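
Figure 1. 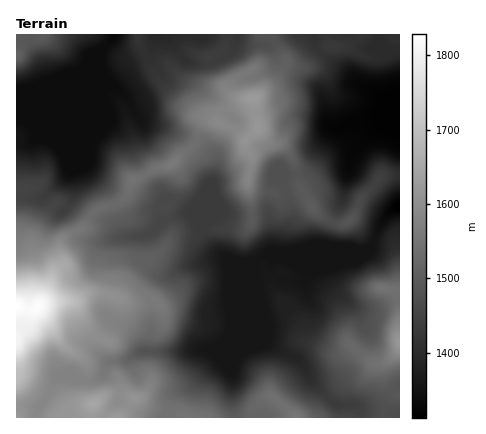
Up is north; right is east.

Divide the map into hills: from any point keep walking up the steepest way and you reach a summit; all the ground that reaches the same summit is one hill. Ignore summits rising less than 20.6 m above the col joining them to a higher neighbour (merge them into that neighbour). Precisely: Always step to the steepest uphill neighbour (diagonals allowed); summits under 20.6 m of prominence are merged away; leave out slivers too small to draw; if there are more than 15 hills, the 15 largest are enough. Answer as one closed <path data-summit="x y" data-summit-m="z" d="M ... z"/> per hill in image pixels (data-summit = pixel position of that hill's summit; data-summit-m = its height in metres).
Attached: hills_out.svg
<path data-summit="16 306" data-summit-m="1828" d="M156 34l-42 0-2 6-30 31-44 16-22 5 0 326 20 0 3-12 21-30 34 5 10-7 1-6 5-6 14-1 16-9 70-2 14-8-5 16-25 25-16 8-6 7-6 20 68 0-3-46 25-64 0-24 2 16 7 16 5 1 14-4 21-19 0-12 5-10 46-20 12-3 5-5 9-22 10-12 8-4 0-97-20 10-26 2-22 7-26 42-10 4-12 1-2 8-6-3-3 2-5 20 3 44 3 6-2 2-24 9-20-3-19-16-17-30-22-15-4 0-4 3-2 4 2 16-10 10-10 4-16 0-4-4-13-40-23-26 0-6 5-20 11-26 0-42 10 12 6-3 14-18 19-13z"/><path data-summit="254 98" data-summit-m="1626" d="M160 34l-4 0-5 16-19 13-6 9-14 12 14 12 8 16 10 11 16 3 28 11 14 8 13 13 1 12-2 8-12 30-1 24 8 12 19 16 20 3 26-11-3-6 0-16-3-16 0-12 5-20 3-2 6 3 2-8 12-1 10-4 26-42 22-7 26-2 20-11-10-3-34-22-12-13-16-10-12-14-11 16-5 4-4 1-14-5-12-16-24-2-8-7-3 11-5 6-18 9-16 1-12-4-12-16z"/><path data-summit="400 342" data-summit-m="1620" d="M400 207l-8 3-10 12-9 22-5 5-12 3-46 20-5 10 0 12-21 19-18 4-9-21 0 26 8 20 7 5 26 11 6 8 6 14 22 22 6 3 18 1 2 2 2 10 40 0z"/><path data-summit="172 164" data-summit-m="1558" d="M102 72l0 42-12 30-4 22 23 26 14 42 5 3 4 0 20-5 10-10-2-16 6-7 6 1 16 10 12 19 2-21 13-34 0-16-13-13-14-8-28-11-16-3-10-11-8-16-19-16z"/><path data-summit="94 404" data-summit-m="1648" d="M224 343l-14 7-70 2-12 8-18 2-5 6-1 6-10 7-34-5-21 30-3 12 130 0 6-20 6-7 16-8 25-25z"/><path data-summit="296 418" data-summit-m="1554" d="M256 288l0 20-25 64 4 46 123 0 1-6-3-6-18-1-6-3-22-22-6-14-6-8-26-11-7-5-8-20z"/><path data-summit="16 56" data-summit-m="1514" d="M114 34l-98 0 0 56 12 0 54-19 30-31z"/>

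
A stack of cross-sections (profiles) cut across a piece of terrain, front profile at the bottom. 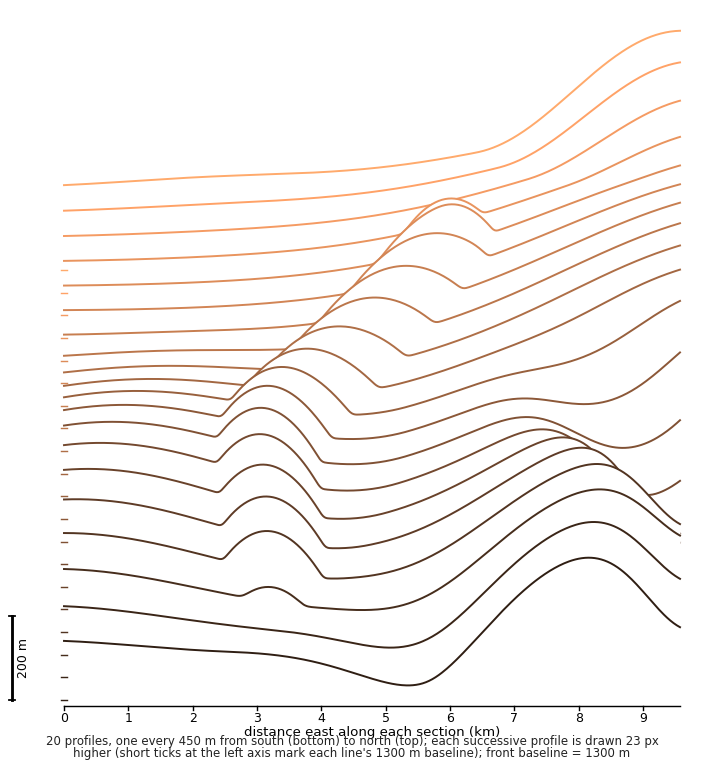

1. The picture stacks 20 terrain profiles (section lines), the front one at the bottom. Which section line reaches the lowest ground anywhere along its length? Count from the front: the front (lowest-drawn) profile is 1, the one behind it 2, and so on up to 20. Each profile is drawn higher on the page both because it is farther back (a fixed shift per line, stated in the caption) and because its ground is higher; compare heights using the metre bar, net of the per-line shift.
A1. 1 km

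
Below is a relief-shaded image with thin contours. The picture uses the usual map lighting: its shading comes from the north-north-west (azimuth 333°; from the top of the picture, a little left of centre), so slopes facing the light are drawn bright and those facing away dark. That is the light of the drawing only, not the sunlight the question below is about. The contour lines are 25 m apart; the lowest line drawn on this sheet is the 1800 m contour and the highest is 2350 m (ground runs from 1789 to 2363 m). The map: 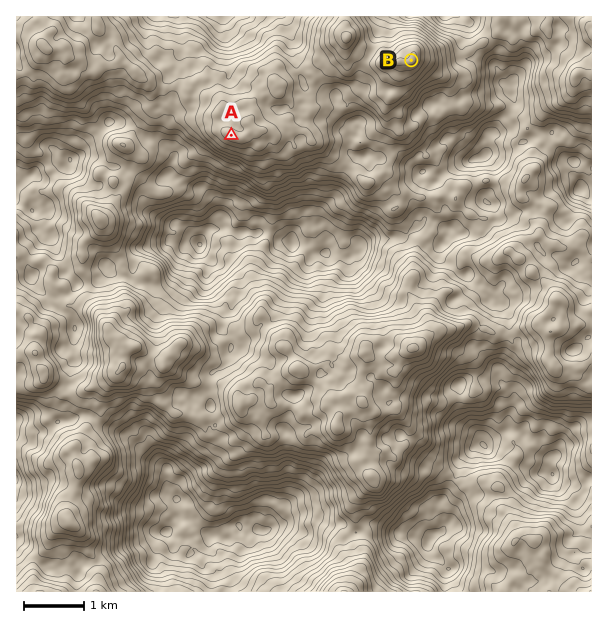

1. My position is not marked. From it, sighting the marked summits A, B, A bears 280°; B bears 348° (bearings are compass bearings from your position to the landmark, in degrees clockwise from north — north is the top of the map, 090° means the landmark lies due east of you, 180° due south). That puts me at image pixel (435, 171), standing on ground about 2015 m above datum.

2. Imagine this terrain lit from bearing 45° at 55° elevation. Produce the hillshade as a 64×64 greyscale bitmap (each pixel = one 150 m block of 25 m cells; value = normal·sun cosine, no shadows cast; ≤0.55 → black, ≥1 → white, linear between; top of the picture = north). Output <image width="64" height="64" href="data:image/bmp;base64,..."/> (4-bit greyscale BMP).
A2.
<image width="64" height="64" href="data:image/bmp;base64,Qk12CAAAAAAAAHYAAAAoAAAAQAAAAEAAAAABAAQAAAAAAAAIAAATCwAAEwsAABAAAAAAAAAAAAAAABEREQAiIiIAMzMzAERERABVVVUAZmZmAHd3dwCIiIgAmZmZAKqqqgC7u7sAzMzMAN3d3QDu7u4A////AJnN3bms3N7ty93cuph4qph2ec3c3u7d7ad2aaiImZmrit3LuZzd7uy83NyqmIm6mId5vN3u7c3clmaJiIiZmsyKy5qpm97u67zNyqqpm8qZmIm7ze3c3cuFVnd4eIq8uoqXeZec3u7LvMurq7qruYmpiarO7d3cuGVFVmeIm7uqh2Z4Zpzd7cvLqrusu6qYiqdoq83t3duHdlVWd4ery6tkRmVGrMzczMqau7qqqpeJhViqzd3cyoiIZWd4ibu7q0M1VFnMvMzLqJqpiaqph3dlaJqsy7qpiIdWZnmrvMu6VUVWrMzNy6mImoZomId2ZVZ3ZpqpmYiIhTRXiszN3LlmVGrMzMzLqpqYVWd3ZlVlZmQ2eIeIiIhkNXic3M3dqWZEe8y8y7q7upZGd1VmZ2VWQjZmVniIh1RHibzd3dyYdkR6u825mbu5czVlRVVVVVUyRUI2Zmh2VXiJvN3cuZhkRXiazKmZqqdTNENFUzRERCEzM3iHd2Vnh3nN3duYiCI1Vnmpmbuql0IjM1VCNENCECNYu6moeJmZq93cymZ3AjVVepiLzLuFIiNFVURVUyIRNYrMqrqau7u83LuoVWUkZmaaqrzMqVIRE0VlREUxIhNXm7qqqavMzMuqqphlRFeGaKq83cuWIBEkVmVCRDIzI2iau7mYq7zMqIqqmGVDiHZ4u83tuYQhJEVmZUV3ZFQjaJq7uZm8u7p2iqmHZUNmd4m7zNuYdCJER4ZFaKp2dTWKiaqYm8y7p1aJl3dkVVZnmZq6mIdSE1V4dEV5qGZ1WKl4iGi8y6l1VohmZlVVRFeIeIiHdkEmiJpzN4mHd3ZpqXiYery5h0RXdlVDJEUjRnZmd3dlImqqqVJpmImZhnmYirmby6mGRGh3UxASIyI2d3ZlVURGmqmYVIqZq6h3iZiruZu6q6hniXdSASQyVVaJh2VDRneIeJhnmpmpdniamauXiqmruHmph1EDVlV2aKuYZEWIh2Z5qYmZmqdViZmZmXaJl4iGebqFMANniWV7zKhkaaqGaJmpmZmal3m6mZiHeJh2d2VoqGMQBaqZVp3cp0NpqYeZmZmqmJmHi8qZh3iYhlaYh3mGMiFJy6lnvdqWMmmpqpqZq7qYd2esupmGiqh2eamYmWREVHrLmHm8upYSaazbqavMuodmaby6moebqHm7qHiXZWdlaZiJeLu7pQKLzeyqzdy5h3eKzbqqiKupq7upiHd5mERpmImJvMuTBL3e7KvN3LmXeJvcy6qZvLu7qrzcqrynVoqqqovdynIozc3bvMzMuoeJvMzLqavMu7qa3tzM3Kdoqqq6vdypdXq7zcu8zMy6l4vMzMyprNypmZzdy83Kl4iIm7rNypmZq7ve28zN25mYi93M3Lq8upiIvMuqzKiId3e9zN2nmqq7q927zd3aiamb3d3LvMuYd3m7urzKiIdmed3My3irmau7ypre3cqJmqzd3bvNyoeIaau83Kd3dVeb3cu5eLp4q6mpnO7Ny5iJvd3cu7zKh3ZpvczKdWdkaczLqqiKuWipeKrO/tzKh4nN3cy7uqqFZnnN24dmd1acy7mZury2aadpve7tzLh4mszdyqqYmXVXms25iImIery5mZq8y4VpdGm7zcu7lnmqvMyoiYeJdFiqu6mJqpiryomqqsy6ZWZEeqmruqlniqqaqXZ5d3dTRoiaqaqZmaq5rMuqzLl2Uzaru7uqhmeId4iHZohlVDEkaZmZh3iaqpm8yqvcqXUiWszMyodUV4ZWZWZnh1NDEjV5mHd2irqIibupvMqYYyWs3MynVER3ZFZDRndlREMjR5mGeHisuGZ5qrzdmIdDWsy7unZmZ5hkVDE1VVRGQiV4mYiYiruWVYmr3t2Il2ebqZqpiZmZl0MxAUVVRFQhN4mru6maqWVXibzduJmXiqmHiqmaqphkIhADVURUQiN6qby7qau5mXeKvNuHmHerlmiqmImXZlMhECRVNUREaLuqu6iKzMu6h4rNyodlWKp1eZdniYdmQxEANVRVRVebupqph4rMy6h2m9y5hlaKqFVmVGmqmGVBAANWZoZVeaqIeJd4qqqahmery5dVaKl1VVVHq7qWUxABNXd4iHirqHdnZnmamIl2aJqqdmZ4hlVlZorLmGQxETWImZqZm7uph2VYiYmIiYd4iZl3VWdkRVV5qphlVTM1eqmau6q8ypmGVYmph3Z3dnd4d1RFZ2ZVRXmGVVZ2Zmeamby6qqqph2M2mrqXZWZmeHZkIjR3dkM2h1RFaId3d5qau6maqqmGQUaZqph4mJmpdUIiRndkI1iGVWZoiHiImqq6h6qqqoZEV4iJiImru7lURDRndkMleHZWVGiYiImruph5u5mYZmZod3dmiavMuFNERndmVFeYZmZFiqmZmruYiIu7iHVGdlZndmaZq8uXQ0RGeIdmeJiIhmm8uqqqupiIq8mHZUZ1RWZ3irvMyodDRmeaZVeImaqYrNyqqqvLmZmsyYdlaHVXeImszLunZVRHeJpEZ4mrupnNyqqqvNyqmazJd1RomImavM3LqoZVU1aImDV6qsy5m8y6u7rO3KqYrMhVRGirupre7tuphlZUV4d3Z5u8y5iszbvLvN7amYisp0REiszKq9/+3KmXiHVYl1OJqrzKib3dzMzN7sqJmaqWRFet3cu87/7cqHiIdnmWRYibzMmKzd3dzM3dypmZqoZVaL3tzd3e/bqXZ4mHmXVn"/>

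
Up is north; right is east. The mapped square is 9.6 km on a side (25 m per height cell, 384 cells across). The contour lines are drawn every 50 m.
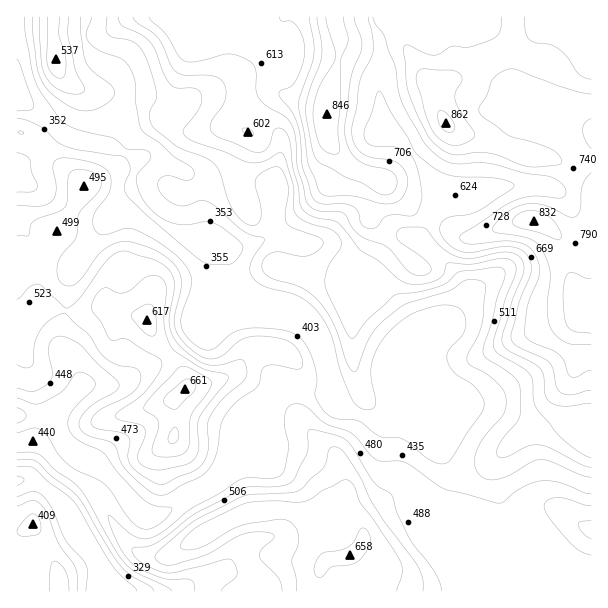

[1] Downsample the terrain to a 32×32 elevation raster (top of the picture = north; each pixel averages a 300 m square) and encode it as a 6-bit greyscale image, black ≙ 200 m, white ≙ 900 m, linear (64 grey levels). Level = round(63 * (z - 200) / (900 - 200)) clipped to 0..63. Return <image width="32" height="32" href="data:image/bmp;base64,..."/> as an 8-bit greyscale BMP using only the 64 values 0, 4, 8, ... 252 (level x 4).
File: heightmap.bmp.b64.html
<image width="32" height="32" href="data:image/bmp;base64,Qk02CAAAAAAAADYEAAAoAAAAIAAAACAAAAABAAgAAAAAAAAEAAATCwAAEwsAAAABAAAAAAAAAAAAAAEBAQACAgIAAwMDAAQEBAAFBQUABgYGAAcHBwAICAgACQkJAAoKCgALCwsADAwMAA0NDQAODg4ADw8PABAQEAAREREAEhISABMTEwAUFBQAFRUVABYWFgAXFxcAGBgYABkZGQAaGhoAGxsbABwcHAAdHR0AHh4eAB8fHwAgICAAISEhACIiIgAjIyMAJCQkACUlJQAmJiYAJycnACgoKAApKSkAKioqACsrKwAsLCwALS0tAC4uLgAvLy8AMDAwADExMQAyMjIAMzMzADQ0NAA1NTUANjY2ADc3NwA4ODgAOTk5ADo6OgA7OzsAPDw8AD09PQA+Pj4APz8/AEBAQABBQUEAQkJCAENDQwBEREQARUVFAEZGRgBHR0cASEhIAElJSQBKSkoAS0tLAExMTABNTU0ATk5OAE9PTwBQUFAAUVFRAFJSUgBTU1MAVFRUAFVVVQBWVlYAV1dXAFhYWABZWVkAWlpaAFtbWwBcXFwAXV1dAF5eXgBfX18AYGBgAGFhYQBiYmIAY2NjAGRkZABlZWUAZmZmAGdnZwBoaGgAaWlpAGpqagBra2sAbGxsAG1tbQBubm4Ab29vAHBwcABxcXEAcnJyAHNzcwB0dHQAdXV1AHZ2dgB3d3cAeHh4AHl5eQB6enoAe3t7AHx8fAB9fX0Afn5+AH9/fwCAgIAAgYGBAIKCggCDg4MAhISEAIWFhQCGhoYAh4eHAIiIiACJiYkAioqKAIuLiwCMjIwAjY2NAI6OjgCPj48AkJCQAJGRkQCSkpIAk5OTAJSUlACVlZUAlpaWAJeXlwCYmJgAmZmZAJqamgCbm5sAnJycAJ2dnQCenp4An5+fAKCgoAChoaEAoqKiAKOjowCkpKQApaWlAKampgCnp6cAqKioAKmpqQCqqqoAq6urAKysrACtra0Arq6uAK+vrwCwsLAAsbGxALKysgCzs7MAtLS0ALW1tQC2trYAt7e3ALi4uAC5ubkAurq6ALu7uwC8vLwAvb29AL6+vgC/v78AwMDAAMHBwQDCwsIAw8PDAMTExADFxcUAxsbGAMfHxwDIyMgAycnJAMrKygDLy8sAzMzMAM3NzQDOzs4Az8/PANDQ0ADR0dEA0tLSANPT0wDU1NQA1dXVANbW1gDX19cA2NjYANnZ2QDa2toA29vbANzc3ADd3d0A3t7eAN/f3wDg4OAA4eHhAOLi4gDj4+MA5OTkAOXl5QDm5uYA5+fnAOjo6ADp6ekA6urqAOvr6wDs7OwA7e3tAO7u7gDv7+8A8PDwAPHx8QDy8vIA8/PzAPT09AD19fUA9vb2APf39wD4+PgA+fn5APr6+gD7+/sA/Pz8AP39/QD+/v4A////ADhATDQcHCxAVFhkaHBwfJCgoJiUlIyAbGhkXFxcXFxcPEBELBwsVHB8dGxocHiEkKCkoJyYjHhkZGhgXFxcXGBERDQcIExocISQjHx0fISQnKCgoJSAaGBkaGhgXFxkcEhEJBw4WFBMYISYlIiEhJCYmJygiHBkYGRoZGBgZHR8QDgcJExURERIXHSImJiYlJSUmJB0aGBgYGRgYGRsdHQkICRAVEhIWFhQUGB0fHyAjJSUgGxoYFxcWFhYYGRkXBgoREhERGB0dGhYTFRUWGx8iIhwZGRcVFBYYFxYWFhcPEhIQERUdIyQiGxQTExQZHSAfGBYVExITFhoaGBgbHhQTEBMWGBwiKCUcFRMTFBgcHRkUEhIRERIVGRwcHR8hDxAQFhweICMnJR0XFBMUGRkUExIRERERERIVGh0gICAREhESFxsgJSknIRoWFBQWFBARExEREREREhQYHiMlJRgXExETFhogJiklIBoWExMSDxMTERERERITFRkeJSoqGxkUExUaGx4iIx4cHBgWFxMQFhQRERERExcaHSInLS4cGBUWGx4fISAZEhUZGhkXEBEYFhIRERITGB8lKi0vMB4aGBoeICIkHBEOEBMUExEOExsZExIRERIVHiguMTQ2Hh0bHSAiJCQcEQ4ODg4ODhAYHRwYFBISEhQbJS4xNjkcHBkaHyAhIh0TDw4ODxASFhsfHxwaGRYUFRkiLDE2OBkZFhYcHh8gHBQPDg8UFxgZHB8fHiEjHxoYGR4oMDY2GBgWFBccHBsWEA4NDxQYFxgbHh8hJSQhIiMgISkxNTUXGBkVFBUWEw8NDQ0OEhQVFhkeIyUjISUrLS0tMDU2NRYYGRYREREODg4ODxUWFBgcHiQpKCYlKCosMDU4NzQzEhIVFxMQDg4REhEUGRcUHCUoKSstKygmJycqLzIxLzINDxQZFxANEBMTExYZFhQdKi8wMTMuKSYnJycpKistMg0QFBYUEA4PERIUFxkYFiEuMjMyMS0oKSsrKy0wMDAxDhAQDg0NDg4TFhkbHh8cIzE2MisqKSowMzIyMzQyMTERDwwNDg4QFBgbHiEjIx8lNDgvKSgpLzg5NjMxMTExMQsLDhEREBEXGRodISIiIyo1OTApKCszOjgzMTExMTExCA0UFRQSEhUZGhwfISQoKzQ4MSopLjY5NjMxMTExMTEKExoXExISFhweHiAiJScpMTcyKyowNzg2NDIxMTIzNQsXHBQREhMYHyQkIyMlJictNTQuKzE0MzQ0MzIzNDU4DRgbExMVFxsjJiYmJicnJy01NS8tMTAwMTEyMzU2NzkOGBoTFBkdIicnJycnKCgpLzY0Li4wMDAxMTEzNzg5OQ="/>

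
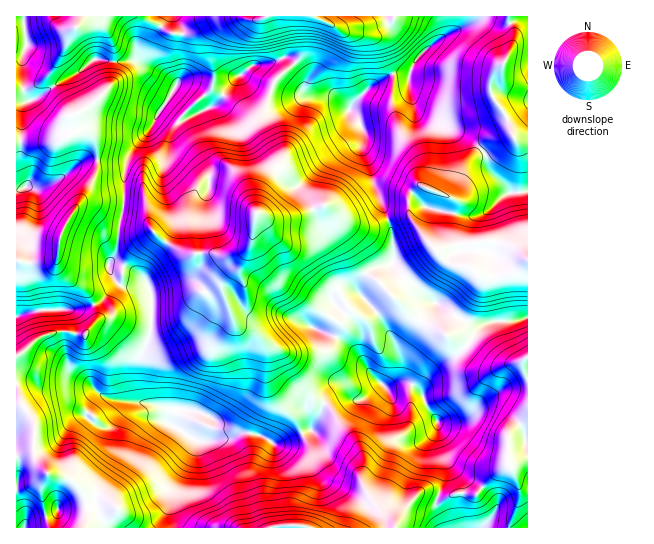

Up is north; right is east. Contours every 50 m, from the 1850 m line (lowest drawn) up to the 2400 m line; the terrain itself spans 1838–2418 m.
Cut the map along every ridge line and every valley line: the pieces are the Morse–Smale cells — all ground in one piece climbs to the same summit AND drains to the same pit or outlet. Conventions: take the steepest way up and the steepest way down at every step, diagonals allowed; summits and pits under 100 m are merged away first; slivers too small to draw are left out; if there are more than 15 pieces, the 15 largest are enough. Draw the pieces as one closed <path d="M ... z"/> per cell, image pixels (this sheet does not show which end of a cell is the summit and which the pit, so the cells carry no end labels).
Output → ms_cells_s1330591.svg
<path d="M130 212l-9 2-4 33-2 10-6 5 0 8 4 8 8 7 26 0 4 8 0 38-11 26-3 12 0 17 3 13 3 4 20 5 4 3 2 13 29 17 29-2 11-6 15 0 12 4 9 7 4 0 32-13 14-28-9-3-15-17-19-32 8 2 34-1 9-7 8-18-3-6 12-12-10-18-19-18-14-18-15-6-10-8-24-28-8 33-6 5-16 5-6 0-6-3-29 0-24-13-11-11-6-13z"/><path d="M118 283l-19 20-6 2 4 12-12 18-14-3-21 1-15 7-19 17 0 46 8 4 9 14 0 32 3 8 13 14 21 4 11 11 6 13 0 16-4 9 88 0 1-39 19-32 5-16-27-17-2-13-4-3-20-5-3-4-3-13 0-17 3-12 11-26 0-38-4-8-22 2z"/><path d="M527 16l-18 1 6 18-2 8-9 20-9 8-4 8 1 18 12 16 8 20-23 7-22 22-6 11-4 16-6 8-32-12-8 8-3 5 0 12 3 7-12-1-11 5 5 21 0 24 4 5 26 25 39 24 13 5 18-4 21 0 14-4z"/><path d="M470 343l-9 9-23 13-7 8-8 12-1 10-11-11-13-1-8 4-5 0-3-3-21 16-6 0-9-8-8-1-14 11 36 47 4 12-3 20 7 14 13 19 0 9-3 5 16 0 10-19 18-17 5 0 12 5 8 0 8-4 20 2 18-19 16-11-1-30 20-18 0-59-10 5-19 1-12-7z"/><path d="M289 57l-39 10-17 14-12 17-11 10-5-9-11-11-16-5-21 31-4 11-20 24-6 12-3 13-1 37 16 2 6 3 6 13 11 11 24 13 29 0 12 3 20-8 5-7 3-23 8-31 17-22 0-10-15-26-2-12 10-34 22-20z"/><path d="M509 16l-42 0-2 7-6 6-25 14-17 15-8 17-15-2-7 3-17 11-21 22 14 20 0 21 8 17 4 20 14 33 10-4 10-1-1-17 3-5 8-8 32 12 6-8 4-16 6-11 22-22 23-7-8-20-13-20 0-14 4-8 9-8 11-25z"/><path d="M326 404l-3 1-2 6-11 20-27 12-9 1-9-7-12-4-15 0-11 6-17 2-13-1-9 22-16 27 0 38 205 1 4-5 0-9-13-19-7-14 3-20-4-12z"/><path d="M326 205l-41 14-15 0-13-5 24 27 10 8 15 6 7 7 7 11 19 18 10 18-12 12 3 2-1 8-7 14-6 6-13 2-24 0-8-2 19 32 15 17 7 3 16-12 8 1 9 8 6 0 21-16 3 3 5 0 8-4 9 0 14 9 3-10 7-9 7-8 23-13 7-10-10-6-11 0-24-13-24-20-20-22-9-5-7-7-20-31-8-20z"/><path d="M295 63l-22 20-9 28-1 10 17 34 0 10-17 22-6 26 13 6 15 0 41-14 16 14 16 6 13 2 16-7-15-41-3-16-6-13 1-17-5-12-10-10 0-3-11-8-29-7-4-3 0-15z"/><path d="M99 59l-6 1-14 12-26 15 15 20 5 12 2 11 14 2 7 11 0 30-17 30 14 0 17 6 12 2 5-50 6-12 20-24 4-11 19-29-13-10-26-14-30 0z"/><path d="M466 16l-71 0-4 5-9 4-28 2-7 2-8 0-24-13-13 0-2 3 1 34-5 10 9 12 0 15 9 6 19 1 17 11 20-21 17-11 7-3 15 2 8-17 17-15 25-14 8-8z"/><path d="M301 16l-36 0-7 4-27-3-16 4-21 12-23 0-10-6-9 12-3 8 0 11 6 10 22 16 4-1 13 5 11 11 5 9 11-10 12-17 17-14 21-4 12-6 6 0 6 6 2-2 4-8z"/><path d="M86 131l-11 0-10 6-18 6-31-1 1 118 8 3 20 0 8-2 4-3 4-25 28-46 8-20-1-24-4-8z"/><path d="M527 457l-9 3-19 11-24 24-20-2-8 4-8 0-12-5-8 1-15 16-9 18 132 1z"/><path d="M21 404l-5 1 0 122 66 1 5-9-2-21-11-17-8-4-17-2-13-14-3-8 2-28-6-11z"/>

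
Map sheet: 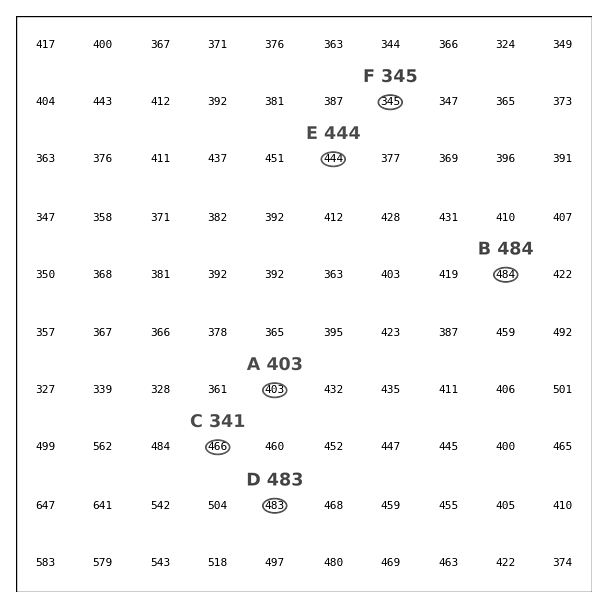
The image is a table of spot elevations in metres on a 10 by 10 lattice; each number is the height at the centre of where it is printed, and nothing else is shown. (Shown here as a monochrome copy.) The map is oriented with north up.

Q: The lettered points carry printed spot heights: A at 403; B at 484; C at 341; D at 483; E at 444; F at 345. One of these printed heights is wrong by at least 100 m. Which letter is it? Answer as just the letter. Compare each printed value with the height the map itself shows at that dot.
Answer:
C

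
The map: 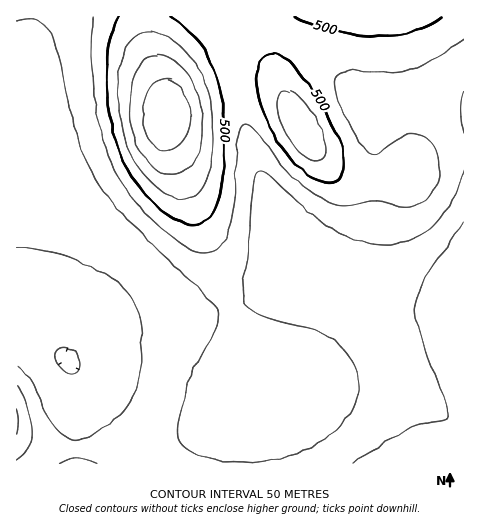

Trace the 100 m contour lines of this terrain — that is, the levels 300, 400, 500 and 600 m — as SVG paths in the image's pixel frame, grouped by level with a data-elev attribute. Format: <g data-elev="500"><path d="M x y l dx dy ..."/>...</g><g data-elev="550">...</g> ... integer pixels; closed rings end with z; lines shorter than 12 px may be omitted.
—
<g data-elev="300"><path d="M68 374l-7-6-5-10-1-7 5-3 6-1 5 3 6 5 3 6 0 7-3 4-4 3z"/></g><g data-elev="400"><path d="M17 460l11-13 3-7 1-8-6-30-9-17"/><path d="M463 133l-3-25 3-17"/><path d="M17 22l11-3 10 1 7 5 5 9 9 24 20 85 9 23 12 21 25 29 83 82 9 11 1 7-1 9-25 49-9 29-5 24 0 10 4 8 8 7 12 5 23 5 27 0 26-3 23-7 22-12 17-14 13-16 6-17 0-14-4-14-8-12-11-11-10-7-13-6-52-14-11-6-5-7-2-14 6-45 3-51 2-12 3-7 5-2 7 3 42 39 26 19 25 9 27 3 13-2 11-3 12-7 12-10 9-11 8-13 6-15 3-15"/></g><g data-elev="500"><path d="M324 182l6 1 6-2 5-5 2-7-1-17-8-25-18-32-19-26-9-8-8-5-7-2-6 1-4 3-4 6-3 14 2 19 8 22 13 24 14 19 16 14z"/><path d="M119 17l-5 9-4 13-4 32 3 42 9 37 15 28 20 24 23 18 11 4 9 1 8-3 7-7 6-9 4-14 3-40-2-51-6-26-10-22-15-20-21-16"/><path d="M295 17l15 7 26 7 24 4 19 2 18-2 15-3 15-6 14-9"/></g><g data-elev="600"><path d="M165 174l8 1 8-2 7-5 6-7 4-9 3-11 1-25-5-24-10-19-7-8-8-6-8-3-9-1-5 2-6 3-9 13-5 18 0 24 4 21 7 17 12 14z"/></g>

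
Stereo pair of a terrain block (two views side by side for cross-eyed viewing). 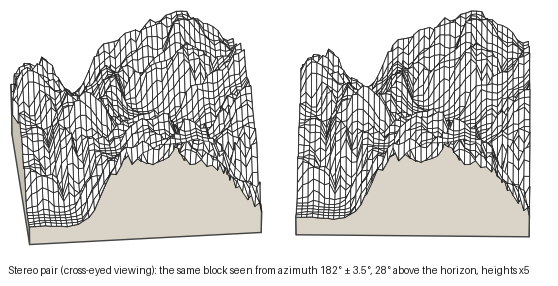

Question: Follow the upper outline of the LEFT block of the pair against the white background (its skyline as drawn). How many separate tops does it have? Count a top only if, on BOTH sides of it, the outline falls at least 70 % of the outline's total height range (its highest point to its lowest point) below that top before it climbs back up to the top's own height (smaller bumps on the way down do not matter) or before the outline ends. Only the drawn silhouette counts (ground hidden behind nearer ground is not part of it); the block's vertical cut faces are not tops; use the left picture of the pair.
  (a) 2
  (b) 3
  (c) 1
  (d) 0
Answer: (d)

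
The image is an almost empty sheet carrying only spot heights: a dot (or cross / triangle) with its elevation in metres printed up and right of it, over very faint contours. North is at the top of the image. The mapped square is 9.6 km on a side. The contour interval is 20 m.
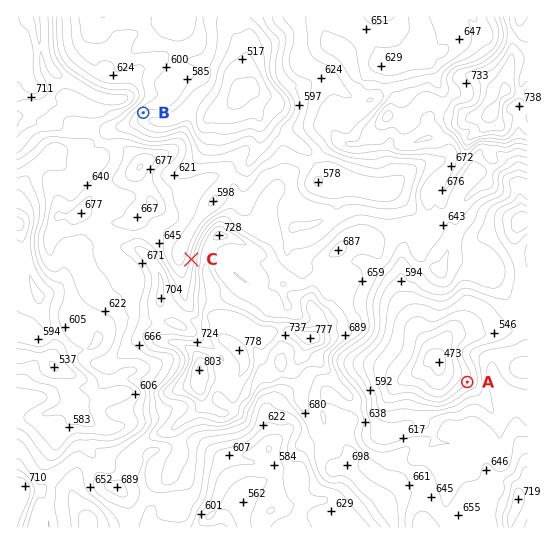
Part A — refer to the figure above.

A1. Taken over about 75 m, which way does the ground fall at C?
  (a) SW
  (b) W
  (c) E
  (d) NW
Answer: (b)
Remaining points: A NW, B SE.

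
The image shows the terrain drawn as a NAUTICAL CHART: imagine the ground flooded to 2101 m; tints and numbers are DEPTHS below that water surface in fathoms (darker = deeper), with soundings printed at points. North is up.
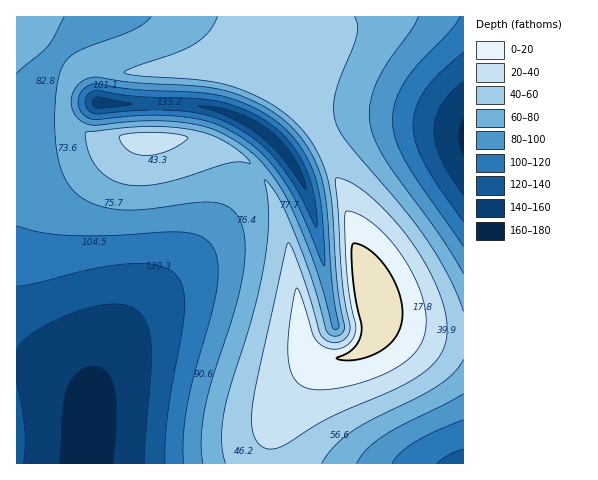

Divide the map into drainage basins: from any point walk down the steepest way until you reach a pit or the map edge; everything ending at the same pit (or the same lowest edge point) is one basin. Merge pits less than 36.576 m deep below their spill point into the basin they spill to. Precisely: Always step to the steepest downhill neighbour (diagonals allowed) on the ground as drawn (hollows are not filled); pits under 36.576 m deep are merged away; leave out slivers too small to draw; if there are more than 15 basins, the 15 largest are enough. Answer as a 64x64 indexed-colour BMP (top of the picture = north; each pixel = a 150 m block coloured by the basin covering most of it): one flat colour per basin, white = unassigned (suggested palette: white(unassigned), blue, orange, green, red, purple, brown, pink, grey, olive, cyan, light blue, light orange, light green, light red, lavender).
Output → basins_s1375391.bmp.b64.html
<image width="64" height="64" href="data:image/bmp;base64,Qk12CAAAAAAAAHYAAAAoAAAAQAAAAEAAAAABAAQAAAAAAAAIAAATCwAAEwsAABAAAAAAAAAA////ALR3HwAOf/8ALKAsACgn1gC9Z5QAS1aMAMJ34wB/f38AIr28AM++FwDox64AeLv/AIrfmACWmP8A1bDFABEREREREREREREREREREREREUREREREREREREREREREERERERERERERERERERERERERREREREREREREREREREQRERERERERERERERERERERERFERERERERERERERERERBEREREREREREREREREREREREUREREREREREREREREREERERERERERERERERERERERERFEREREREREREREREREQREREREREREREREREREREREREURERERERERERERERERBERERERERERERERERERERERERREREREREREREREREREEREREREREREREREREREREREREUREREREREREREREREQRERERERERERERERERERERERERFERERERERERERERERBEREREREREREREREREREREREREUREREREREREREREREERERERERERERERERERERERERERFEREREREREREREREQRERERERERERERERERERERERERERRERERERERERERERBERERERERERERERERERERERERERFEREREREREREREREERERERERERERERERERERERERERERREREREREREREREQREREREREREREREREREREREREREREURERERERERERERBEREREREREREREREREREREREREREREzM0REREREREREERERERERERERERERERERERERERERMzMzNEREREREREQREREREREREREREREREREREREREREzMzMzRERERERERBEREREREREREREREREREREREREREzMzMzNEREREREIiERERERERERERERERERERERERERETMzMzMzRERCIiIiIRERERERERERERERERERERERERERMzMzMzREIiIiIiIhEREREREREREREREREREREREREREzMzMzMiIiIiIiIiERERERERERERERERERERERERERETMzMzMyIiIiIiIiIRERERERERERERERERERERERERETMzMzMzIiIiIiIiIhERERERERERERERERERERERERERMzMzMzMiIiIiIiIiEREREREREREREREREREREREREREzMzMzMiIiIiIiIiIRERERERERERERERERERERERERETMzMzMyIiIiIiIiIhERERERERERERERERERERERERERMzMzMzIiIiIiIiIiERERERERERERERERERERERERERMzMzMzMiIiIiIiIiIREREREREREREREREREREREREREzMzMzMyIiIiIiIiIhERERERERERERERERERERERERETMzMzMzIiIiIiIiIiERERERERERERERERERERERERERMzMzMzIiIiIiIiIiIREREREREREREREREREREREREREzMzMzMiIiIiIiIiIhEREREREREREREREREREREREREzMzMzMyIiIiIiIiIiERERERERERERERERERERERERETMzMzMzIiIiIiIiIiIRERERERERERERERERERERERERMzMzMzIiIiIiIiIiIhEREREREREREREREREREREREREzMzMzMiIiIiIiIiIiEREREREREREREREREREREREREzMzMzMyIiIiIiIiIiIRERERERERERERERERERERERETMzMzMzIiIiIiIiIiIhERERERERERERERERERERERETMzMzMzIiIiIiIiIiIiERERERERERERERERERERERERMzMzMzMiIiIiIiIiIiIRERERERERERERERERERERERMzMzMzMyIiIiIiIiIiIhERERERERERERERERERERERMzMzMzMyIiIiIiIiIiIiERERERERERERERERERERERMzMzMzMzIiIiIiIiIiIiIRERERERERERERERERERETMzMzMzMzIiIiIiIiIiIiIhEREREREREREREREREREzMzMzMzMzMiIiIiIiIiIiIiEREREREREREREREREzMzMzMzMzMzMiIiIiIiIiIiIiIRERERETMzMzMzMzMzMzMzMzMzMzMiIiIiIiIiIiIiIhEREREzMzMzMzMzMzMzMzMzMzMzMiIiIiIiIiIiIiIiERERETMzMzMzMzMzMzMzMzMzMzMyIiIiIiIiIiIiIiIRERETMzMzMzMzMzMzMzMzMzMzMyIiIiIiIiIiIiIiIhERERMzMzMzMzMzMzMzMzMzMzMyIiIiIiIiIiIiIiIiEREREzMzMzMzMzMzMzMzMzMzMyIiIiIiIiIiIiIiIiIRERERMzMzMzMzMzMzMzMzMzMyIiIiIiIiIiIiIiIiIhEREREzMzMzMzMzMzMzMzMzMiIiIiIiIiIiIiIiIiIiERERERMzMzMzMzMzMzMxEREiIiIiIiIiIiIiIiIiIiIREREREREREREREREREREREREiIiIiIiIiIiIiIiIiIhERERERERERERERERERERERERIiIiIiIiIiIiIiIiIiEREREREREREREREREREREREREiIiIiIiIiIiIiIiIiIRERERERERERERERERERERERERIiIiIiIiIiIiIiIiIhEREREREREREREREREREREREREiIiIiIiIiIiIiIiIiERERERERERERERERERERERERESIiIiIiIiIiIiIiIiIRERERERERERERERERERERERERIiIiIiIiIiIiIiIiIhEREREREREREREREREREREREREiIiIiIiIiIiIiIiIi"/>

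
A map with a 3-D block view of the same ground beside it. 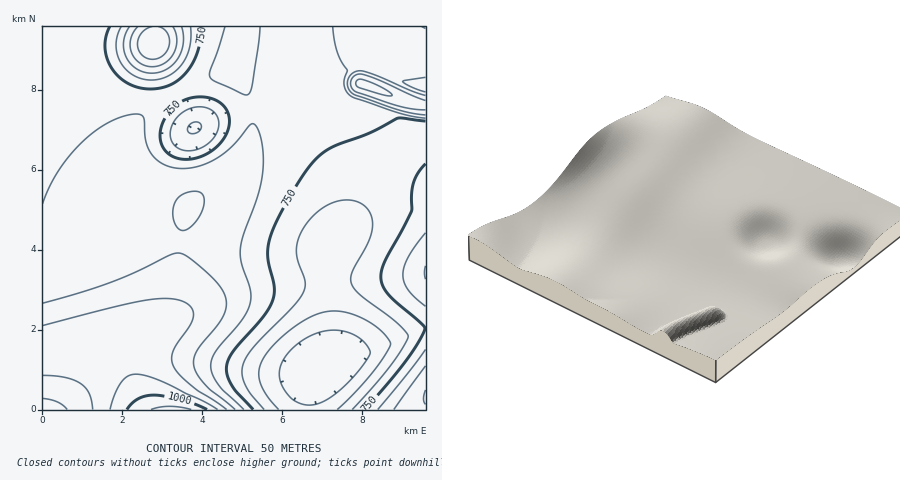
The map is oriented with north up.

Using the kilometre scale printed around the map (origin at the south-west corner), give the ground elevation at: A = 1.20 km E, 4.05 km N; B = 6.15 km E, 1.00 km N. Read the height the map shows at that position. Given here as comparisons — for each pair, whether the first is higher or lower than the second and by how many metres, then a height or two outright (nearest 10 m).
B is lower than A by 240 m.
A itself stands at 820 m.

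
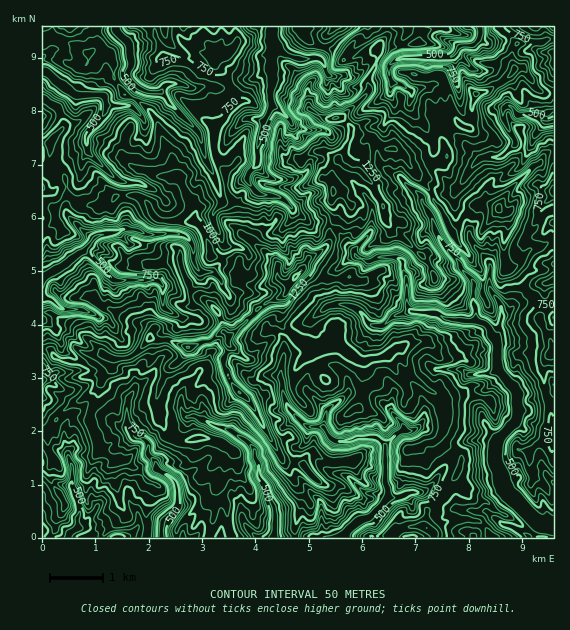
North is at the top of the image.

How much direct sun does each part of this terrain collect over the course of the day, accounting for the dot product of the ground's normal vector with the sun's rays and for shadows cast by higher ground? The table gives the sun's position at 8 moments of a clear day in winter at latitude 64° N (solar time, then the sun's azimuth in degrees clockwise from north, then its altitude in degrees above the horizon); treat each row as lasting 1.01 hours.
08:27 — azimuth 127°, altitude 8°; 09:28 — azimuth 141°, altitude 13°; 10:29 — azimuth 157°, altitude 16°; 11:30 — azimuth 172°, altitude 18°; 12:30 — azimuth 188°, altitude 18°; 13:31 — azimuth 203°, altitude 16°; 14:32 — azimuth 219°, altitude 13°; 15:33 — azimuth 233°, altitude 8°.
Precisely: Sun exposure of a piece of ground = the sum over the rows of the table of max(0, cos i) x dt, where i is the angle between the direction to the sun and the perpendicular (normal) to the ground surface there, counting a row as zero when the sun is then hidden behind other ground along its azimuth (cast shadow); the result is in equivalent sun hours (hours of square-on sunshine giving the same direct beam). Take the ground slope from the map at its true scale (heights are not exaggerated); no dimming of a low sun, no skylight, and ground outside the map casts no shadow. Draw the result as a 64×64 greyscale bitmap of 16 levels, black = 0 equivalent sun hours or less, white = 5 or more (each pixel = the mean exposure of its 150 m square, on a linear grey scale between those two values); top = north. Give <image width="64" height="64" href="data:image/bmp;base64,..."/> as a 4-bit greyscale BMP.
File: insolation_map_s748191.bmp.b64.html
<image width="64" height="64" href="data:image/bmp;base64,Qk12CAAAAAAAAHYAAAAoAAAAQAAAAEAAAAABAAQAAAAAAAAIAAATCwAAEwsAABAAAAAAAAAAAAAAABEREQAiIiIAMzMzAERERABVVVUAZmZmAHd3dwCIiIgAmZmZAKqqqgC7u7sAzMzMAN3d3QDu7u4A////AEylEof/5kZnmchphzKOp6qt3tlDMUef/bZUN4YhEXMAqsxEZ437d1IqaXiGRallaM/M/FEAARRmEmrewxAmQROI6FlqmKiXYhSHd4dmiFRnvZz8dBABEAAkNEQiNXIlipecbGSbZpzGETenh4iYJHerm+mqYREAA0VjRFZxAkisiXNIiGhaqu4ldomFmqQnzLZ8vP50EAABBpmsliETa5uJQkrNuHi6yia5WJiqgzrNte/O1iISMQAEipd0ITWquKUze526qZpjF6qXmsoyS8yO+mYktQN2ZjNZdSIyN5qk3fVdy9ndgQA5d5d6xiOd2MwxAUpDFN7+tUZlRUNFaEerk1fL3utxBL21aYqZUq7awyN628ojrcqqVHdkNHmWe2gzmdp4pxIUd6xmiYUkrIUjRUZ6lSJaqYmVZ3U0nIiZkzRUeTAFYr3rqqmZhCXJMANAAAFnM3mZiZc1ZUNrd5mZiGhkYwBDr+3Ly6QRWdVDABAAAAIiIiWJhBFFQjIEmJqKmXUjAEqrYzZjEASdgkUQEAAAAFQAABaZl4ZSAAFYWHipUzIjzLZRAAABOexBAQAAOoZnqCAAJXh3VJUQBFQml5dFWWmplmEAAmeO10UwBUBs7//HF4Jmd2ZFtiEiRCF4RGiqaZh2QTVM//3EIBFqgSOLqDKPyod2Z3eZMRNkIRe3iZhVeHZlyrif/3RmNXRWECRDN4iauGZou3UiZ3ZWQTmKllNFd4app2r5NGQ1I52TE1e5V3moRXiENDM2hGIlMoyYpkVomWmXikARNTVorMpXeqiXalMzJUAAFHmWNczsibzKg0iqdXq3ERATJ5d3dniIebWEETIAEhE2iofJMiNWzZq5bO2WRqQzdlU2hkI2mZibeFEAAQAQAWm6m8//u7qr7op1ral5g0e6piOJZGm7q8t4VUiam6YieYedykF8u3aN6oMs/8hJpkdmIlmqq6UliqmKuWVzNTJqhnxxBXExAALO7N7tmI6CBodWdnmoIQACibu3UyWHMiJFQwACBCAAAV27UQOcmEQQeXdTI1QgAAECV2NDIDEjRWZ0AAAwAAACMzAAAAKDqmIGgxAzVmIAAAAQARIhEkRpiHIAEgAAACZSIAAAAAAsyHt0ICNFYwAAAAAAAAACZYiJcVMQAAABIQAAAAACEALOuMqVAAARFUAAAAAAEimjJVVGIAAAEhAQAAAAAEYAAE3/26pAAAJ7pQAAEXvGO2RjIgYAR3hxAAAQAAA3UAAAAZ/8uqhUe8y5YFrN3KZ2J6hjAVYhEhAAARAAAVIAAAESI53a3///63exj//LtlRcuWMSMQEQIAAAAAAYUAABM0a8fe3e/v7KrKJ6782UNo3bgwAgAAIQABERAngQAAViIlUG7qVGczeKQ0N2VCPJj/2suWIAEAA4iamalgAQQzFXYwBaqCASAWU1mUEhK8VXe7d3lzEQA0JVQiaFAap0QSNRAAjKogAAABO+ZlM7VGZEmYitZBAhJxAANmMBUwABeBAAAXyGAIQkjMRjFKVIl1Nb3K3LgiViAAFFMAJiAUhxAAAABIZzTf//QBI4Y4y6lSNZl7yTIAABAAAAFlAGpgAAAAAASrwifLQwElhUrLm5ZBN4Uhi4MQAWZUaqICkwAAAAAABayJaqjIUyc3Zc27t2YDYybP76We64iHMQQQAAAAAAAXjKuLZlQzNhambvypV3hkjcvNnLpxASJDEAAAAAAAApycuGhREiJjE4hquqhipDeXdnmdyUICVSMgAAAAAABM3KeFhkMjJlITZ3RBipIRBWISRXmUAUh0IQAAAAAAEzNqpCSjEjM0IREREBIlhwNkMBMiAAADqWIRAQAAABOMuYVVaXRWJJZkIAEgAzImeohQEzAAAp2oZAEDEAAAAAFrgySaQzJbmFVREREAWou5dTEjACncYyMzIBRCAAKKliITapMiOIhTaWMAEAAG2qZjIhAFukEAEhEAMiUwA43JYyZzEzWKhDSJhSAAAABalmUjAHlyEQJDERFBIxAFg1SHZEIUZqplQyZkUhAAAAKIZlECMiIABEEhEkETIANREDQgJkRldSI0M0RYdCAAACWHVARCJRAVIQESUwFABDAAAAAWZGEBESJDV6uYMAAAASmXMAFEYCUhABNmECECMAAAAEZkIAERE0R7yFMQQAACEliBAiIxIxAAR0dwAAEgADadxDUwARAURYY1MgARAANBAWUBEABhEARzI4URIQAn3WeCATMAEDRVQVYyAAABaqQAAxAABCEANzMzWrsxA3iBAAQgABARJEQxZVIAJ3ipEAAAA1ZiAAJiJEQ0YwE0QwAAAEYQATAjMzFr3aanvcAAAAAlhQAAAgACNEIAERIiAAAABJQAEAAzIXfN2mjLcAABRptQAWQQAmZ3UQARESIAAAABRQAWZTUSEATuqqIAAmzdp0AGvJebmrpjIAEjIQAAAAFTBauZkwAAACvcRSR827qIgQN7zcmsuHZCESQgAAAAAGUBIAAAAAAAE5ghO6dEZ3dSBWebqZiKp0ERIQAAAVVGWRAAAAAAAAEhAWVoM2dnhkIkIiE4hUR5ZTIRIzIiIkeKggAAAAAAAAEQMkq5YxJBETRUA5VFMyaFIjaZYxEiETd2aJcxAAAAA3eL1lIAEhAEWJQXIkMSIiIiWZYgAAAQAXcRMxNDAAFjAABAEAAVYhfbYyQBIQERACNHcyEAAAABEiIlqkAACFAAAA"/>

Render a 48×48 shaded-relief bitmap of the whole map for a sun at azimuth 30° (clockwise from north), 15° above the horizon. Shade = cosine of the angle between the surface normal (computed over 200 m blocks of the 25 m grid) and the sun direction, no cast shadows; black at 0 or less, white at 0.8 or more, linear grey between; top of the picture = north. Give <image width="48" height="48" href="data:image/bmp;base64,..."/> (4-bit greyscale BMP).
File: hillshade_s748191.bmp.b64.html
<image width="48" height="48" href="data:image/bmp;base64,Qk32BAAAAAAAAHYAAAAoAAAAMAAAADAAAAABAAQAAAAAAIAEAAATCwAAEwsAABAAAAAAAAAAAAAAABEREQAiIiIAMzMzAERERABVVVUAZmZmAHd3dwCIiIgAmZmZAKqqqgC7u7sAzMzMAN3d3QDu7u4A////ABAFMgAEdEEDJbMkAQAABbuXMZpSBex3hwAVAAAUU1ITNoFGAAAAFodmh5hkSreYVAFDAQNCIFISNkGIAAIAAAV7uIZlZ3u0AAOgAAMgAFACNiK0AAIAADSYd4QyONxAAAaQAAMAW1ACNAjQABAFZldAESMknMUAAwMgAAAF/gASMiuAAACacVgQAAQ2vIIARgRQAAAs0AATMVwAAjqVEWgQABNHmnAAQDkgAEasAAATIqwACbmsu6oAEzJZqlADMFYABIrnAAEiS/UAqbz/zfoDh1NquEE4MVIAB5ugADZ774AEy+/wBFAIh1RomBSXIXMQOJcABIvcYAANz6YAAAAUAhNXhQSDIWUhVUMAFqhAAACcyAABIASAAAN4gAViEUQzMkQxNnAAAAHasAcCRXgQIQSIMIlgAUQyIUQiRTIQAB/aYHIARFMBQjeaaNxAAwABAiEBQyExAP67MTAkIjMhRprMzekAAwAAAQEAEgAgBrNWIiNnEDMDaZiXeZAAAAAQAEUQAgAABRNFMyNCA2QkZiNCN2AAEGlCN7pQAAAAAGuGMSQxWqhlUyeIqmASINpWjdgxA4y2BYiXImdVm8uZmKzMzFABE7ZY7pIUnu3HPJNVBohnmses7//+2AAAF1i95gJZ76UwXIMABGaK3ECM7/plYAESWNtCAFma7BAAnGUgADV5kgAncAAAAFATd0AACdub1yEo2CVAADIAAAJUAAAEIzAEmjaHnuibswCssQMwIQAAABVWAAFZIQAFiUiIzyAAAAbYMDYQWRI0aLl5ABrLAAAURQJo0wAAAAqABHYEu4RWvrrXAI3gBAFUQwAEYBWYclwweIIr6ZtmqRMQAc4AcgOGQwAANIyqmO0ExQCf2c2YQAAADfgDYAJnZRFFAUZ1AkALkCnLq9p1ABABi8AHAAJHeDaQAAAAAABMRLy5jIEAAQAnq1CEAAE2h0YgAAAASFSYis3c2QAAAiB83AGkEQVmhWYlVEEGtySJqL7bgAAAN0O8xQmFVImoi0RZdqqbUBW8ht0xAAAChxi7cDlnd5u5iBOJa9YgAUi7V5YxAAAXYlynAHZXeKq3MUWpqwACZnrKJkZwAAJFVqtgCIRWibuXNFepoAKJhpzGN2dAATE2eZYBinVnaImbl2aJUEaaZayzWKkwS5Wbd3VYunaGETiot4dmRmaKSM2QV7hRjoiUNpq8ymZhFYtnulaGSFa5O+0AZatU2gAAO7q8uEUzatudzQW7aHrSbtAFdUUJgAA4y7zLpUVoe8unECz8yWM1/gBnZhF4AAv925zJg1aHVVMAAO/HcQCtpBh2VovFAm79pUnKY2e0VRAABOkAAAzAAEMSJay2Mo7pRIrDAUfH3GAQjDAAAVpAAAAABHmVJa/QAGmCjN/8xlMmzQACNGhQEREBM1eFSasAAEY63u/JVoecywJEZrwwNlIkVlZ2UAACRFYSAAVmq3abdDWIieoAKDVWiImGAAFniIpxABMDhgKbhHm4e+MARzhomL2FACirqJuHh4EBQAXuyg=="/>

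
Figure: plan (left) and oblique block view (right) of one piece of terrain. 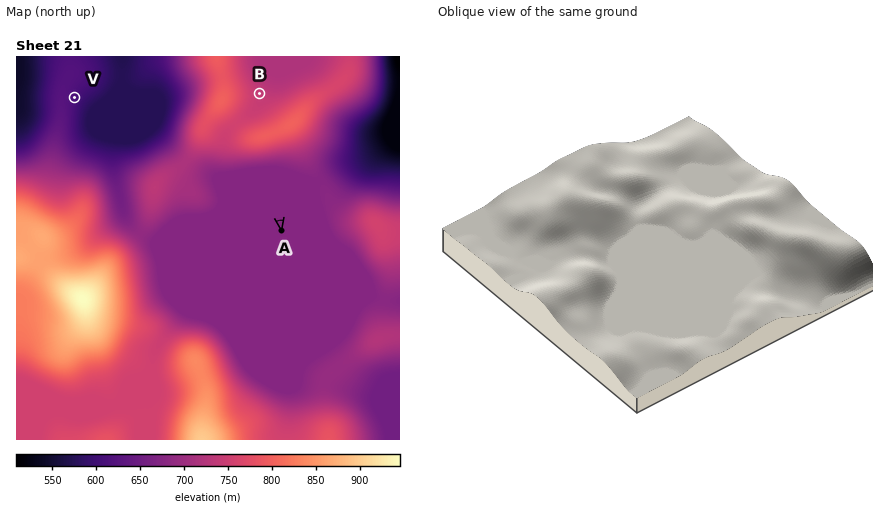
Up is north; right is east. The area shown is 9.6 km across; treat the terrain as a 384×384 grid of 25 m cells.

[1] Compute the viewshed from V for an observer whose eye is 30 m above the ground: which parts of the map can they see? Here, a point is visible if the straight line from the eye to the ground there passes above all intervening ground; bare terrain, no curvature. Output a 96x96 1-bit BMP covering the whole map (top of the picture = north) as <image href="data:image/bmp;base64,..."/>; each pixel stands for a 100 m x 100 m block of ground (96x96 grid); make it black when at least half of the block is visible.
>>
<image width="96" height="96" href="data:image/bmp;base64,Qk2+BAAAAAAAAD4AAAAoAAAAYAAAAGAAAAABAAEAAAAAAIAEAAATCwAAEwsAAAIAAAAAAAAA////AAAAAAAAAAAAAAwAAAAAAAAAAAAAAA8AAAAAAAAAAAAAAA+AAAAAAAAAAAAAAA+AAAAAAAAAAAAAAA+AAAAAAAAAAAAAAA8AAAAAAAAAAAAAAA8AAAAAAAAAAAAAAB4AAAAAAAAAAAAAAB4AAAAAAAAAAAAAABwAAAAAAAAAAAAAAAAAAAAAAAAAAAAAAAAAAAAAAAAAAAAAAAAAAAAAAAAAAAAAAAAAAAAAAAAAAAAAAAAAAAAAAAAAAAAAAAAAAAAAAAAAAAAAAAAAAAAAAAAAAAAAAAAAAAAAAAAAAAAAAIAAAAAAAAAAAAAAAOAAAAAAAAAAAAAAAPgAAAAAAAAAAAAAAf8AAAAAAAAAAAAAAf/AAAAAAAAAAAAAAf+AAAAAAAAAAAAAAf+AAAAAAAAAAAAAAP8AAAAAAAAAAAAAAPwAAAAAAAAAAAAAAHAAAAAAAAAAAAAAAAAAAAAAAAAAAAAAAAAAAAAAAAAAAAAAAAAAAAAAAAAAAAAAAAAAAAAAAAAAAAAAAAAAAAAAAAAAAAAAAAAAAAAAAAAAAAAAAAAAAAAAAAAAAAAAAAAAAAAAAAAAAAAAAAAAAAAAAAAAA+AAAAAAAAAAAAAAD/AAAAAAAAAAAAAAD/gAAAAAAAAAAAAAB/wAAAAAAAAAAAAAABwAAAAAAAAAAAAAAA4AAAAAAAAAAAAAAAcAAAAAAAAAAAAAAAeAAAAAAAAAAAAAAAPgAAAAAAAAAAAAAAP8AAAAAAAAAAAAAAH+AAAAAAAAAAAAAAH+AAAAAAAAAAAAAAD+AAAAAAAAAAAAAAD+AAAAAAAAAAAAAAB+AAAAAAAAAAAA8AA+AAAAAAAAAAAD+AA+AAAAAAAAAAAP/AAeAAAAAAAAAAAf/AAeAAAAAAAAAAB//gAfAAAAAAAAAAD//wAfAAAAAAAAAAD//4A/AAAAAAAAAAD//+A/AAAAAAAAAAD///A/gAAAAAAAAAD///h/gAAAAAAAAAD///7/gAAAAAAAAAD/////wAAAAAAAAAD/////4AAAAAAAAAD/////8AAAAAAAAAD/////+AAAAAAAAAD//////AAAAAAAAAD//////wAAAAAAAAD//////8AAAAAAAAD//////+AAAAAAAAD//////+AAAAAAAAD///////AAAAAAAAD///////gAAAAAAAAP//////gAAAAAAAAD//////gAAAAAAAAB//////wAAAAAAAAB//////wAAAAAAAAA//////wAAAAAAAAAf/////4AAAAAAAAAP/////8AAAAAAAAAP/////8AAAAAAAAAP/////+AAAAAAAAAP//////AAAAAAAAAP//////AAAAAAAAAP//////gAAAAAAAAP//////gAAAAAAAAP//////gAAAAAAAAP//////gAAAAAAAAP//////gAAAAAAAAP//////gAAAAAAAAP//////gAAAAAAAAP/n////AAAAAAAAAP+D////AAAAAAAAAP+B////AAAAAAAAAP+B///+AAAAAAAA="/>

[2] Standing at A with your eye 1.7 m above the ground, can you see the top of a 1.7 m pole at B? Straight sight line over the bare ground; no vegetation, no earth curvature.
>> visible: false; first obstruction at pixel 270 157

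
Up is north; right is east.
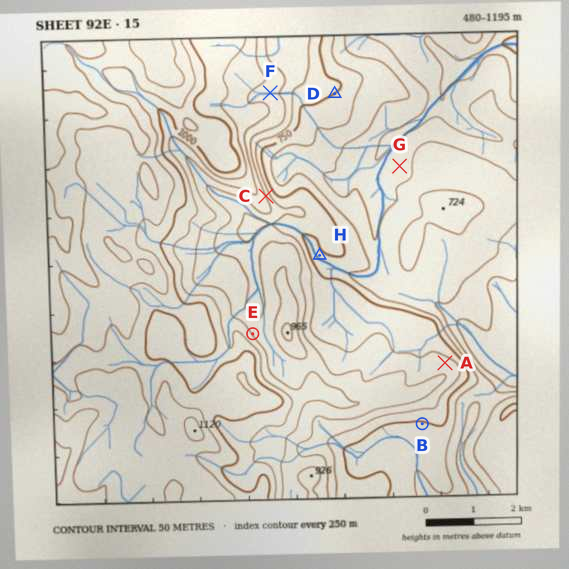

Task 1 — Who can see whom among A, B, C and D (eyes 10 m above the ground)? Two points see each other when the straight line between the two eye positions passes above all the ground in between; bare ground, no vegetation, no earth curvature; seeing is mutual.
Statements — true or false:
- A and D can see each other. true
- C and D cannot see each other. false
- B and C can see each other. false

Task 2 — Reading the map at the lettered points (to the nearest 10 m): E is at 890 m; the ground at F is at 870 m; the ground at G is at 640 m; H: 730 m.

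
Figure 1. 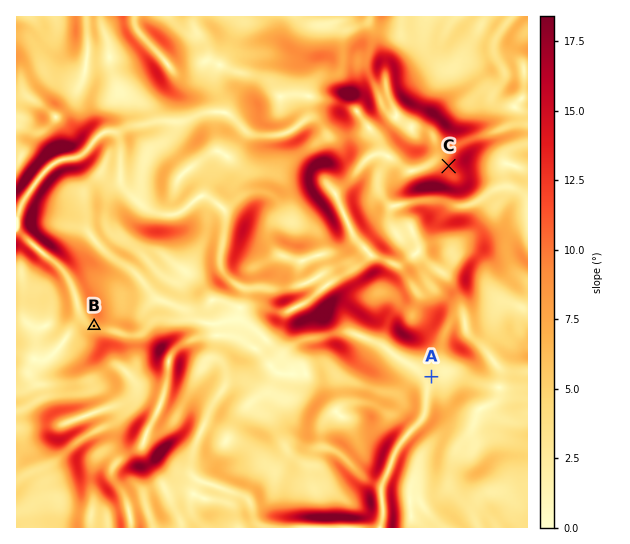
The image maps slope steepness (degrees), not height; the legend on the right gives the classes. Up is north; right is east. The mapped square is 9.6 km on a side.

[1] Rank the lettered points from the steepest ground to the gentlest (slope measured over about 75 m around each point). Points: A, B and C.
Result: C B A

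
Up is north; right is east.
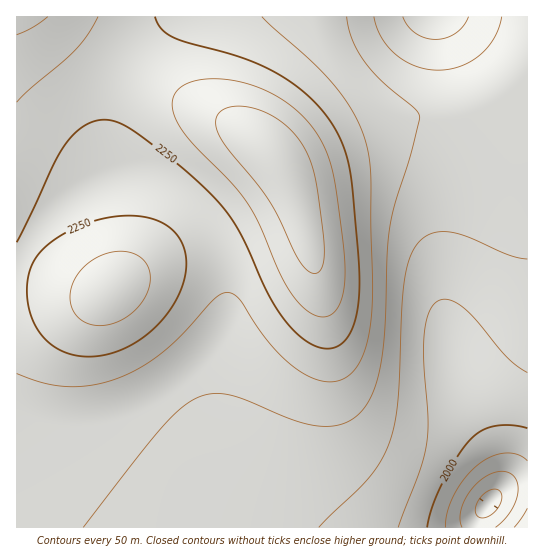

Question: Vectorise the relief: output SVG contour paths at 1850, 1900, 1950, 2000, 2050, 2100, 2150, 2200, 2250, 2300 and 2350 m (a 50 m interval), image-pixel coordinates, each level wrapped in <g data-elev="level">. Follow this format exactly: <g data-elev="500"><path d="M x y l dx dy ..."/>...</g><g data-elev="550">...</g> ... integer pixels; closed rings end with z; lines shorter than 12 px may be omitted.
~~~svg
<g data-elev="1850"><path d="M479 517l-2-2-2-5 5-12 10-8 5-1 4 2 3 7-5 11-8 7-6 2z"/></g><g data-elev="1900"><path d="M462 527l-2-8 1-9 4-11 6-9 7-8 9-6 10-4 8 0 6 2 4 4 3 7 0 9-3 9-5 9-14 15"/></g><g data-elev="1950"><path d="M445 527l2-16 7-17 11-16 13-13 13-8 14-4 13 2 9 6"/><path d="M527 508l-13 19"/></g><g data-elev="2000"><path d="M427 527l5-20 10-24 16-27 13-17 11-9 13-4 16-1 16 3"/></g><g data-elev="2050"><path d="M398 527l22-56 6-26 2-26-4-53 0-25 3-23 6-13 5-4 7-2 8 2 8 5 14 13 32 39 20 15"/><path d="M469 17l-6 9-8 7-9 5-11 1-10-1-10-5-7-7-5-9"/></g><g data-elev="2100"><path d="M319 527l51-51 12-17 8-18 5-19 3-23 6-117 5-21 8-16 6-7 8-4 10-2 9 0 19 5 41 18 17 4"/><path d="M502 17l-3 10-5 11-6 9-9 8-18 11-11 3-12 1-21-4-20-11-15-17-5-11-3-10"/></g><g data-elev="2150"><path d="M83 527l79-100 19-19 17-11 15-3 17 1 16 5 51 21 16 4 13 1 13-1 12-5 11-9 8-12 8-22 5-28 2-32 2-66 3-28 5-21 16-48 9-37-5-8-32-26-18-21-13-23-5-22"/></g><g data-elev="2200"><path d="M17 374l26 9 26 4 25-2 25-7 22-11 21-14 21-19 31-35 7-5 6-2 7 2 6 5 20 32 17 20 13 13 14 10 15 6 15 2 12-5 11-10 6-12 4-13 5-39-1-126-5-34-11-28-20-28-22-25-51-45"/></g><g data-elev="2250"><path d="M75 355l12 2 12-1 26-8 24-15 20-21 13-25 3-12 1-12-1-10-3-11-6-8-7-7-12-7-16-4-19 0-19 3-20 6-18 8-16 11-11 11-8 14-3 14 1 18 4 17 7 13 10 11 12 8z"/><path d="M17 242l38-80 14-22 10-11 11-6 12-3 12 1 20 10 41 31 26 23 20 20 20 29 32 69 12 18 12 13 16 11 13 4 12-3 11-10 6-14 3-17 1-22-1-26-8-88-7-23-10-20-10-14-12-13-13-12-16-11-17-9-20-8-71-21-13-9-6-12"/></g><g data-elev="2300"><path d="M92 325l13 0 14-4 13-8 10-11 7-13 1-12-3-12-7-8-7-4-8-2-18 2-16 8-13 13-7 15 0 16 7 12 6 5z"/><path d="M320 317l10-2 8-8 5-15 2-21-2-29-9-63-6-22-8-19-12-16-14-14-17-12-19-9-20-6-21-2-19 1-15 5-7 8-4 9 1 11 6 13 13 17 37 37 14 17 15 24 20 48 11 21 16 19 8 5z"/><path d="M17 102l13-13 45-39 12-15 11-18"/></g><g data-elev="2350"><path d="M311 273l6 0 4-4 3-10 0-13-8-65-5-17-6-14-6-11-9-10-10-8-11-7-14-5-12-3-10 1-10 2-5 5-2 7 0 8 4 8 9 13 37 47 12 20 20 42 7 9z"/><path d="M17 35l16-8 15-10"/></g>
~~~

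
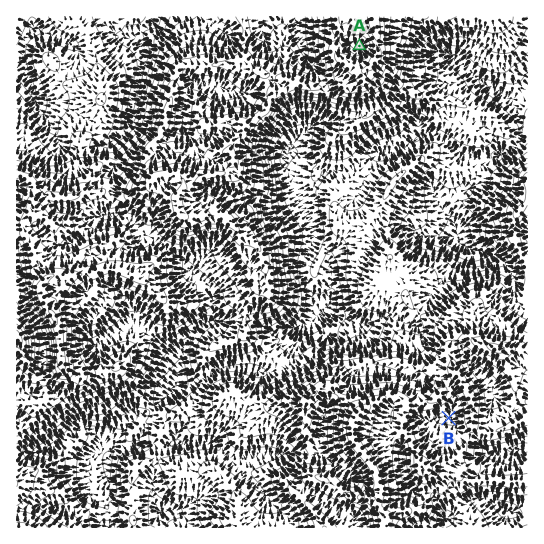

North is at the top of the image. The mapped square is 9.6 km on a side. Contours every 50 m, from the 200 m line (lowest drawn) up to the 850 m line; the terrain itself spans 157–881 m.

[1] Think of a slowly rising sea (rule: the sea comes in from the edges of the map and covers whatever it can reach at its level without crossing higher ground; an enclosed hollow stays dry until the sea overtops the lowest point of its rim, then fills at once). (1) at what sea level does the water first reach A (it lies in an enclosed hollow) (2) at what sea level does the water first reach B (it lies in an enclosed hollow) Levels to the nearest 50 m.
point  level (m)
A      700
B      600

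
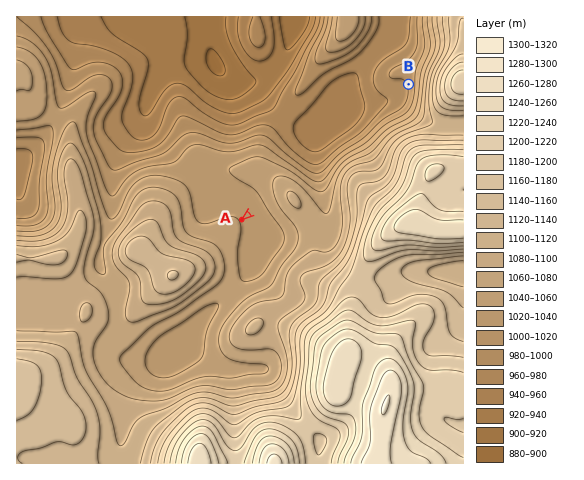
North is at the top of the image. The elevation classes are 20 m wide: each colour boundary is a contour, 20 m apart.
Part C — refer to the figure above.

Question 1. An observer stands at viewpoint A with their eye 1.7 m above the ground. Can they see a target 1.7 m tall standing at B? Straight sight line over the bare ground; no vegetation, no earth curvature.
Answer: no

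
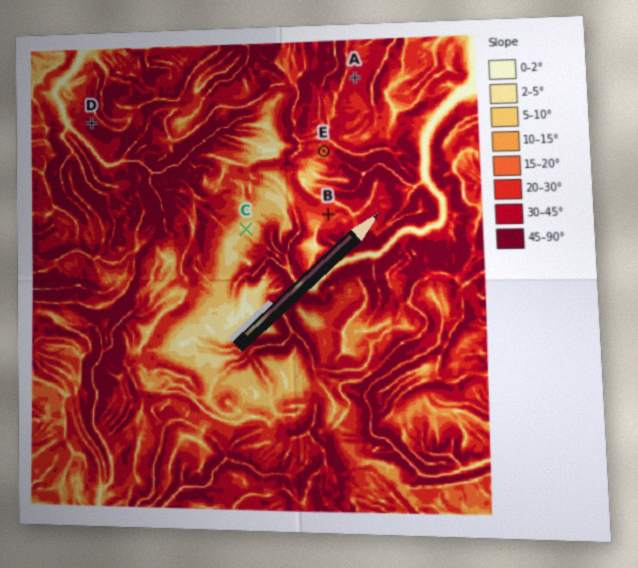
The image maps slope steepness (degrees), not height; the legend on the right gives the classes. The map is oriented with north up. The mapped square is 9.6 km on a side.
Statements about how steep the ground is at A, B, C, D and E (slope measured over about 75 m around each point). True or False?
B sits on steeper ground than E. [True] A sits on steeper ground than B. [True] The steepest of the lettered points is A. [False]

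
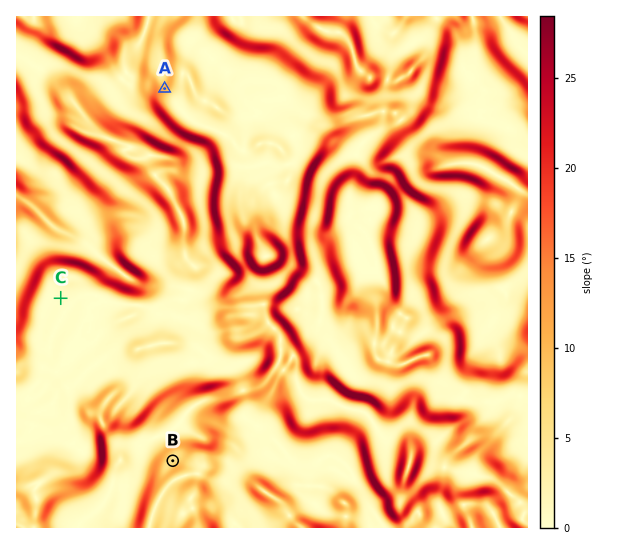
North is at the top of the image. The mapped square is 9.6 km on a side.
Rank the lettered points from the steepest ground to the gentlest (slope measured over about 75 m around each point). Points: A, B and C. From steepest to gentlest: A B C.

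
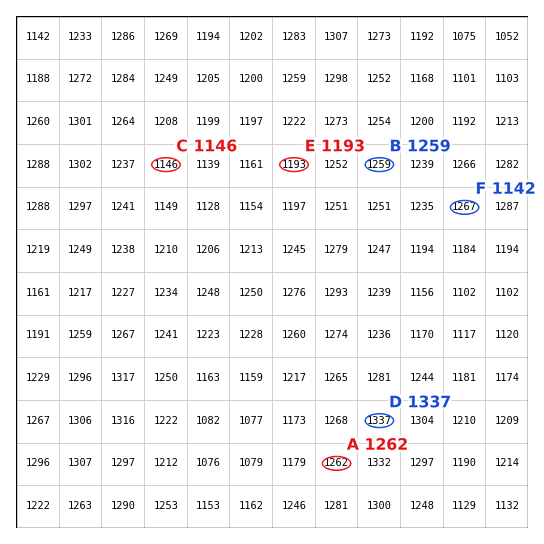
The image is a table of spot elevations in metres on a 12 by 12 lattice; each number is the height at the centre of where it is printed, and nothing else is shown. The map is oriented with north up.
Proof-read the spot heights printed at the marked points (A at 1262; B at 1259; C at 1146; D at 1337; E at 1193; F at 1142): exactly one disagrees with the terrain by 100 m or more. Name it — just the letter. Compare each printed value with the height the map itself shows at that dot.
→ F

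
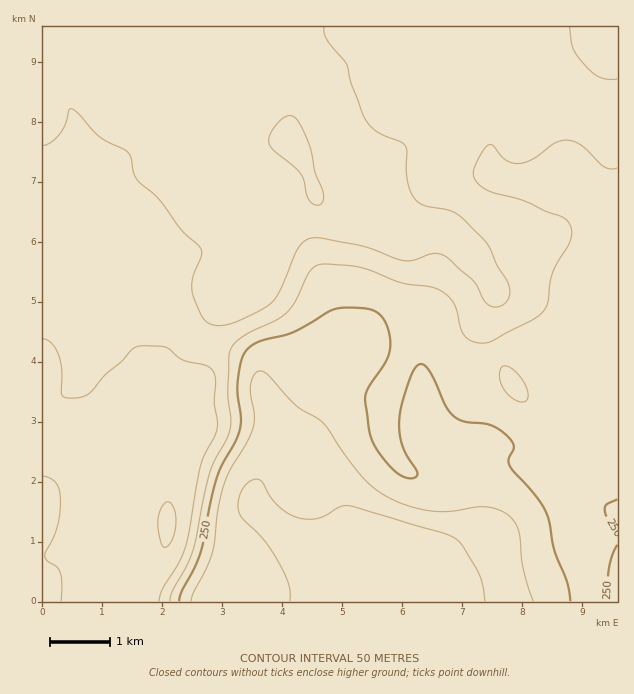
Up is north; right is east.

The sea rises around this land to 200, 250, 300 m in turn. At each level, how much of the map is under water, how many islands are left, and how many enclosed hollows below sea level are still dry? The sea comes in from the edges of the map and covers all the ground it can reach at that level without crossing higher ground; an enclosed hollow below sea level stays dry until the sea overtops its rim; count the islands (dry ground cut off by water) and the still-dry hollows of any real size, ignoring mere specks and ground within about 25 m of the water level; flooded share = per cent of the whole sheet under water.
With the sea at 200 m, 13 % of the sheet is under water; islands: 0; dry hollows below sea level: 0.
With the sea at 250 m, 22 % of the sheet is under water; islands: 0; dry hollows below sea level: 0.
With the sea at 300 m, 40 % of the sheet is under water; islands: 0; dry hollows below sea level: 0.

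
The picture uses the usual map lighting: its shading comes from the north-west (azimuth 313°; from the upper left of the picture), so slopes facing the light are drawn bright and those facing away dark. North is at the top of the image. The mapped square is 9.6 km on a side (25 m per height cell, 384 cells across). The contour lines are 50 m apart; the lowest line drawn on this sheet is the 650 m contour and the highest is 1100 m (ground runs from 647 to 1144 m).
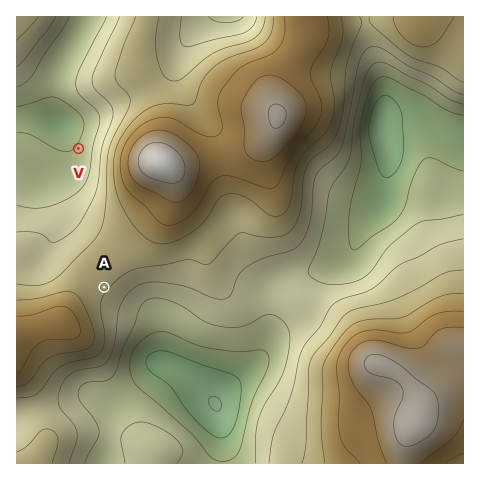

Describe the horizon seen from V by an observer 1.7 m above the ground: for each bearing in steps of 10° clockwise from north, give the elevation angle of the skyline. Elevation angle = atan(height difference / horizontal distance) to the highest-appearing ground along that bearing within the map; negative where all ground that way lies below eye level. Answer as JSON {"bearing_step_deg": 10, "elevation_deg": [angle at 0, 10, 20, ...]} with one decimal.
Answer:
{"bearing_step_deg": 10, "elevation_deg": [2.2, 3.5, 4.4, 5.0, 5.1, 5.8, 7.8, 10.3, 12.7, 14.4, 15.0, 14.5, 13.0, 11.0, 8.8, 6.8, 5.3, 4.1, 3.7, 4.0, 3.7, 2.6, 2.0, 1.1, 0.5, 0.1, 0.1, 0.1, -0.1, -0.6, -0.6, 0.5, 2.0, 3.0, 2.9, 1.9]}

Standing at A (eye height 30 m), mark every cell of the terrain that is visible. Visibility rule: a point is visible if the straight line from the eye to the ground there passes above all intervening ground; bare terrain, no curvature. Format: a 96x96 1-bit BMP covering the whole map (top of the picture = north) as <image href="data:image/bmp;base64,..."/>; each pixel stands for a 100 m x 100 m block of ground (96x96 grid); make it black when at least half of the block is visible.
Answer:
<image width="96" height="96" href="data:image/bmp;base64,Qk2+BAAAAAAAAD4AAAAoAAAAYAAAAGAAAAABAAEAAAAAAIAEAAATCwAAEwsAAAIAAAAAAAAA////AAAAAAAAAAf4Af////8/wAAAAAf8Af////8/wAAAAAf/z/////4/wAAAAAf///////4/wAAAAAf///////9/wAAAAAf/////////4AAAAAf/////////4AAAAAf/////////8AAAAAP/////////8AAAAAP/////////+AAAAAP/////////+AAAAAP/////////+AAAAAH//////////AAAAAH//////////AAAAAH/////////8AAAAAH////////wAAAAAAH////////gAAAAAAD////////gAAAAAAB////////gAAAAAAAf///////wAAAAAAAH///////wAAAAAAAD///////wAAAAAAAD///////4AAAAAAAD///////4AAQAAAAD///////4ADwAAAAD///////4AfwAAHgH///H///8A/wAAfwH//+B///8D/wAA/8f//+B///8H/wAB/////8A///+f/wAD/////8A//////wAH/////8A//////4AP/////4A//////4AP/////4A//////4AP/////4Af/////4AP/////wAP/////4AP/////gAH/////4AH/////AAB/////4AD////+AAAA////4AD////+AAAAB///4AB////8AAAAAf//8AA////8AAAAAP//8AA////8AAAAAH//8AAf///8AAAAAD//8AAP///8AAAAAB//8AAH///8AAAAAA//8AAD///8AAAAAAf/8AAD///8AHwAAAP/8AAB///wAfwAAAD/8AAB//8AAfgAAAB/8AAB//8AA/gAAAAf8AAB//8AA/gAAAAB8AAB//4AA/gAAAAAMAAB//4AA/gAAAAAAAAB//4AA/gAAAAAAAAB//8AA/AAAAAAAAAB//8AA/AAAAAAAAAB//8AA/AAAAAAAAAB//8AA+AAAAAAAAAB//4AA+AAAAAAAAAB//4AA+AAAAAAAAAB//wAA+AAAAAAAAAB//gAAeAAAAAAAAAB/+AAAeAAAAAAAAAB/4AAAeAAAAAAAAAAAAAAAOAAAAAAAAAAAAAAAOAAAAAAAAAAAAAAAGAAAAAAAAAAAAAAACAAAAAAAAAAAAAAABAAAAAAAAAAAAAAAAAAAAAAAAAAAAAAAAAAAAAAAAAAAAAAAAAAAAAAAAAAAAAAAAAAAAAAAAAAAAAAAAAAAAAAAAAAAAAAAAAAAAAAAAAAAAAAAAAAAAAAAAAAAAAAAAAAAAAAAAAOAAAAAAAAAAAACAA/AAAAAAAAAAAADgB/AAAAAAAAAAAADwB/AAAAAAAAAAAAD4APgAAAAAAAAAAAD8ABAAAAAAAAAAAAD8AAAAAAAAAAAAAAD+AAAAAAAAAAAAAAD+AAAAAAAAAAAAAAD/AAAAAAAAAAAAAAD/gAAAAAAAAAAAAAD/wAAAAAAAAAAAAAD/wAAAAAAAAAAAAAD/4AAAAAAAAAAAAAD/8AAAAAAAAAAAAAD/8AAAAAAAAAAAAAD/8AAAAAAAAAAAAAD/+AAAAAAAAAAAAAA="/>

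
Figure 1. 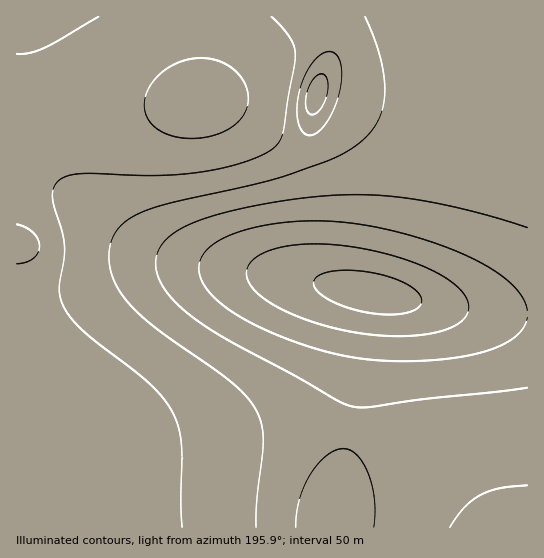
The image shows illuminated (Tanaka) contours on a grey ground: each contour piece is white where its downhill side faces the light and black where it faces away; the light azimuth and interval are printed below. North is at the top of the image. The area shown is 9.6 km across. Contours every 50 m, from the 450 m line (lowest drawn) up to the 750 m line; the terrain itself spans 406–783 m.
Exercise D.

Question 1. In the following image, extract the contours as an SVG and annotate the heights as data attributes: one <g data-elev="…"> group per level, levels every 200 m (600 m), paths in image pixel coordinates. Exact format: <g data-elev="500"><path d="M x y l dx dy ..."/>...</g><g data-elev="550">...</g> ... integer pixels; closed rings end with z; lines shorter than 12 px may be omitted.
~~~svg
<g data-elev="600"><path d="M374 527l1-26-6-26-6-12-6-8-7-5-7-1-8 1-9 6-8 8-8 11-11 25-3 27"/><path d="M527 228l-58-18-59-11-47-4-48 2-70 11-30 7-22 8-17 8-11 10-7 10-2 12 2 14 8 14 12 14 17 14 35 22 64 34 43 25 12 5 9 2 12 0 52-8 105-11"/><path d="M310 114l4 0 4-2 8-14 2-15-2-6-3-3-4 0-4 3-7 13-2 15 1 6z"/></g>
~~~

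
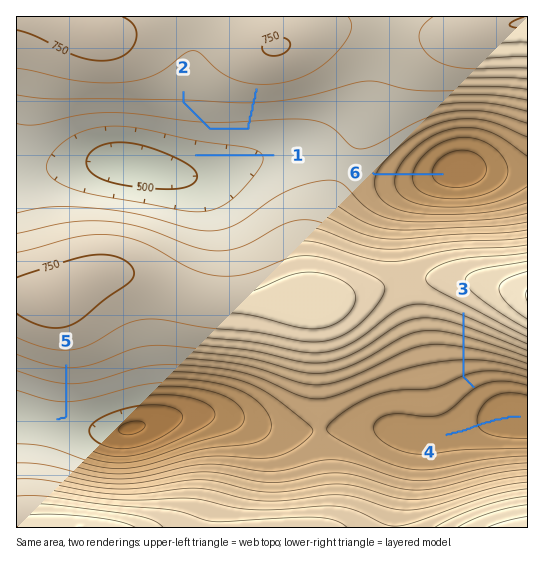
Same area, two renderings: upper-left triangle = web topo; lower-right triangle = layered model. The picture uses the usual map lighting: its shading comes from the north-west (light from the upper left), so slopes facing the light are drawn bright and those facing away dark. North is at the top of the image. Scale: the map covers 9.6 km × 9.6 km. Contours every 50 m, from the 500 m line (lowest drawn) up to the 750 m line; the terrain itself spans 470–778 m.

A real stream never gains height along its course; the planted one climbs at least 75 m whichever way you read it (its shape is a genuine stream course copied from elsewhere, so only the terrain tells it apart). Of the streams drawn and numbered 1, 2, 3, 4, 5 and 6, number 2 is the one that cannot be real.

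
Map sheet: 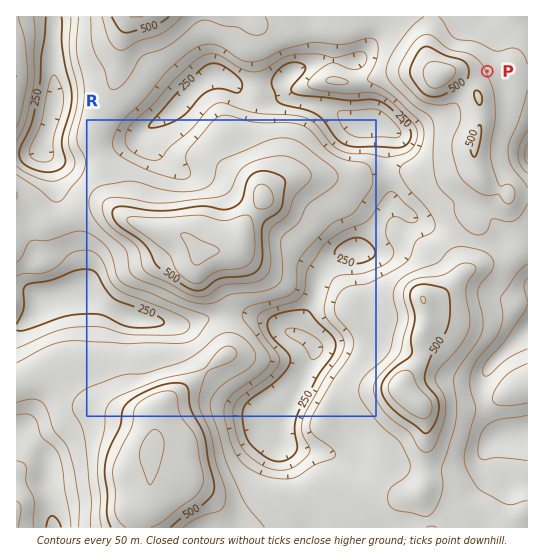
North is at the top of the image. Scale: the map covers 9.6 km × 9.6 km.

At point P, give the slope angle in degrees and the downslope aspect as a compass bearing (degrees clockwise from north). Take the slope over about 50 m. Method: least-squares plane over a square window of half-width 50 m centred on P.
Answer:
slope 8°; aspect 66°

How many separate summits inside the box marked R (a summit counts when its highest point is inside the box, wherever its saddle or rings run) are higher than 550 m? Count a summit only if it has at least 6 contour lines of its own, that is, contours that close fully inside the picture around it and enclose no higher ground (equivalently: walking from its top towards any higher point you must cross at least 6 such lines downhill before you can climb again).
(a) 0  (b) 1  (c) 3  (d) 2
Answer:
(a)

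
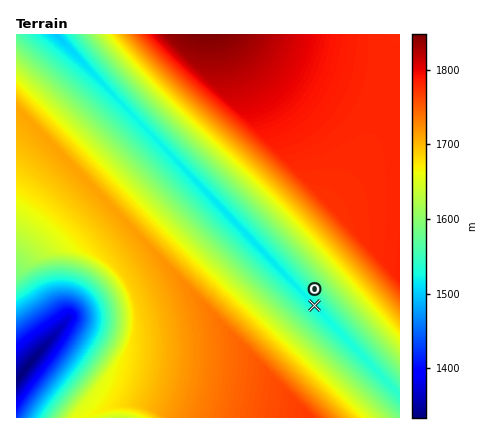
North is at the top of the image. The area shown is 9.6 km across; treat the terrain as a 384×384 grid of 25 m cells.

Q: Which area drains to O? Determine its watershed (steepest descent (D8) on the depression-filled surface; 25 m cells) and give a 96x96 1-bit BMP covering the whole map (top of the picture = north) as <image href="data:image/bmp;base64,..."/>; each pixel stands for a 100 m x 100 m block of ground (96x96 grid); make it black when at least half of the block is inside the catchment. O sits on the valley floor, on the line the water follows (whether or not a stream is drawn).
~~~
<image width="96" height="96" href="data:image/bmp;base64,Qk2+BAAAAAAAAD4AAAAoAAAAYAAAAGAAAAABAAEAAAAAAIAEAAATCwAAEwsAAAIAAAAAAAAA////AAAAAAAAAAAAAAAAAAB///8AAAAAAAAAAAD///8AAAAAAAAAAAH///8AAAAAAAAAAAP///8AAAAAAAAAAAf///8AAAAAAAAAAA////8AAAAAAAAAAB////8AAAAAAAAAAB////8AAAAAAAAAAD////8AAAAAAAAAAH////8AAAAAAAAAAP////8AAAAAAAAAAf////8AAAAAAAAAA/////8AAAAAAAAAB/////8AAAAAAAAAB/////8AAAAAAAAAA/////8AAAAAAAAAAf////8AAAAAAAAAAP////8AAAAAAAAAAH////8AAAAAAAAAAD////8AAAAAAAAAAB////8AAAAAAAAAAA////8AAAAAAAAAAAf///8AAAAAAAAAAAP///8AAAAAAAAAAAH///8AAAAAAAAAAAD///8AAAAAAAAAAAB///8AAAAAAAAAAAA///8AAAAAAAAAAAAf//8AAAAAAAAAAAAP//8AAAAAAAAAAAAH//8AAAAAAAAAAAAD//8AAAAAAAAAAAAB//8AAAAAAAAAAAAA//8AAAAAAAAAAAAAf/8AAAAAAAAAAAAAP/8AAAAAAAAAAAAAH/8AAAAAAAAAAAAAD/8AAAAAAAAAAAAAB/8AAAAAAAAAAAAAA/8AAAAAAAAAAAAAAf8AAAAAAAAAAAAAAP8AAAAAAAAAAAAAAH8AAAAAAAAAAAAAAAAAAAAAAAAAAAAAAAAAAAAAAAAAAAAAAAAAAAAAAAAAAAAAAAAAAAAAAAAAAAAAAAAAAAAAAAAAAAAAAAAAAAAAAAAAAAAAAAAAAAAAAAAAAAAAAAAAAAAAAAAAAAAAAAAAAAAAAAAAAAAAAAAAAAAAAAAAAAAAAAAAAAAAAAAAAAAAAAAAAAAAAAAAAAAAAAAAAAAAAAAAAAAAAAAAAAAAAAAAAAAAAAAAAAAAAAAAAAAAAAAAAAAAAAAAAAAAAAAAAAAAAAAAAAAAAAAAAAAAAAAAAAAAAAAAAAAAAAAAAAAAAAAAAAAAAAAAAAAAAAAAAAAAAAAAAAAAAAAAAAAAAAAAAAAAAAAAAAAAAAAAAAAAAAAAAAAAAAAAAAAAAAAAAAAAAAAAAAAAAAAAAAAAAAAAAAAAAAAAAAAAAAAAAAAAAAAAAAAAAAAAAAAAAAAAAAAAAAAAAAAAAAAAAAAAAAAAAAAAAAAAAAAAAAAAAAAAAAAAAAAAAAAAAAAAAAAAAAAAAAAAAAAAAAAAAAAAAAAAAAAAAAAAAAAAAAAAAAAAAAAAAAAAAAAAAAAAAAAAAAAAAAAAAAAAAAAAAAAAAAAAAAAAAAAAAAAAAAAAAAAAAAAAAAAAAAAAAAAAAAAAAAAAAAAAAAAAAAAAAAAAAAAAAAAAAAAAAAAAAAAAAAAAAAAAAAAAAAAAAAAAAAAAAAAAAAAAAAAAAAAAAAAAAAAAAAAAAAAAAAAAAAAAAAAAAAAAAAAAAAAAAAAAAAAAAAAAAAAAAAAAAAAAAAAAAAAAAAAAAAAAAAAAAAAAAAAAAAAAAAAAAAAAAAAAAAA="/>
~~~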